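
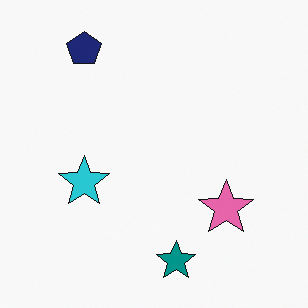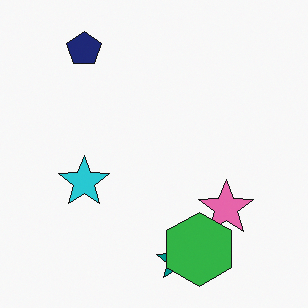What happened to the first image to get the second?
The transformation is: overlaid with an additional green hexagon.

A green hexagon appears in the second image that is absent from the first.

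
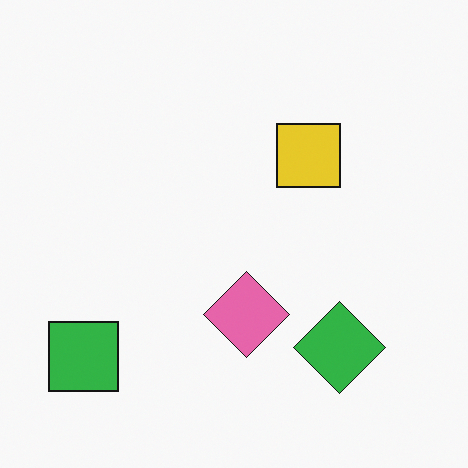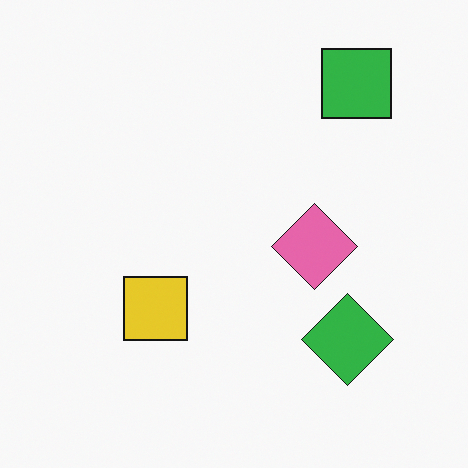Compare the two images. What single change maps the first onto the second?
It was transposed (reflected across the top-left ↔ bottom-right diagonal).

Shapes have swapped their row and column positions — what was in the top-right is now in the bottom-left — a diagonal reflection.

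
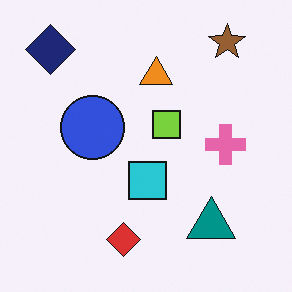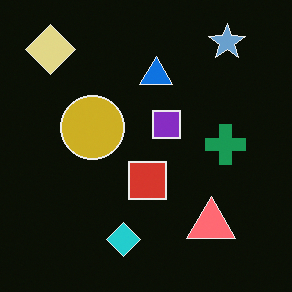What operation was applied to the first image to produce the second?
It was color-inverted (negative).

The light background has become dark and every shape's color is its complement — a photographic negative.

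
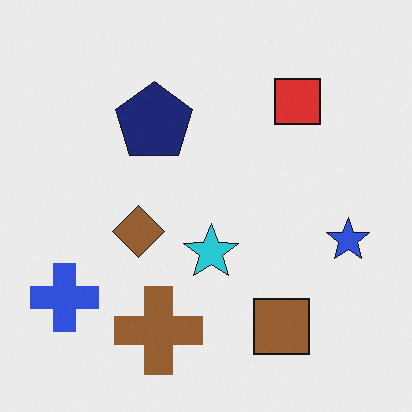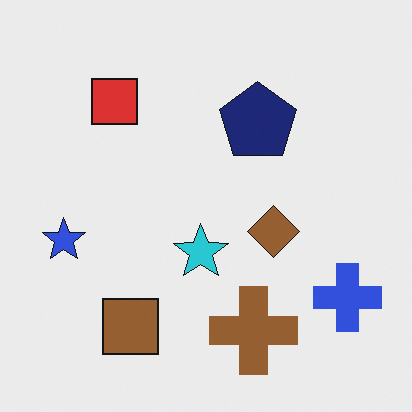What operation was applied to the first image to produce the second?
It was flipped horizontally (left ↔ right).

The blue star is in the right of the first image and the left of the second — shapes on opposite sides of the vertical midline have swapped in a mirror flip.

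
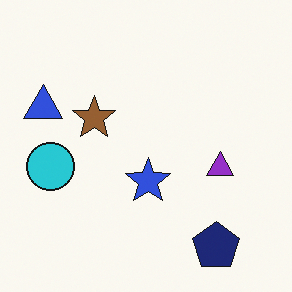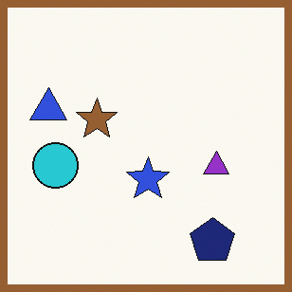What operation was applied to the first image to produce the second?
Framed with a brown border.

A solid brown frame runs around the edge of the second image, with the content slightly shrunk inside it.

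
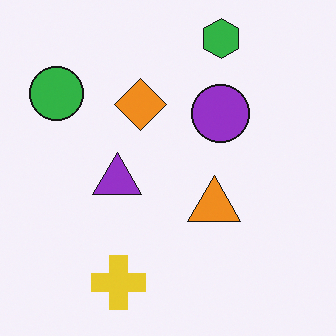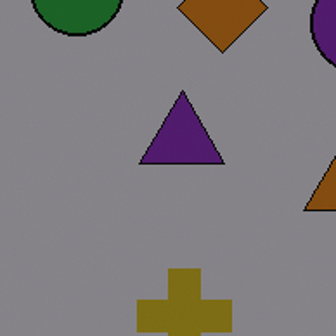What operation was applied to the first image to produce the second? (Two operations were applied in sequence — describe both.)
The second image is the first darkened a lot, then cropped to a noticeably smaller region and rescaled.

Every pixel — background and shapes alike — is uniformly darkened. The visible shapes are larger and the field of view is narrower; shapes near the original edges may be partly or wholly outside the frame — a crop-and-rescale.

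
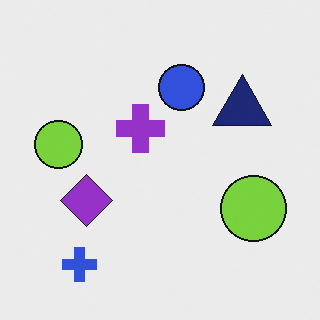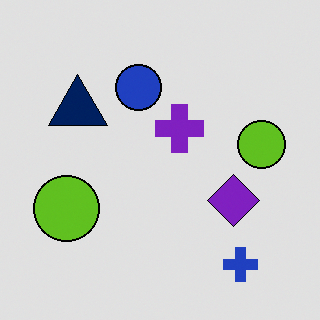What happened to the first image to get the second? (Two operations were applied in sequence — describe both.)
The image was flipped horizontally (left ↔ right), then moderately posterized.

The navy triangle is in the right of the first image and the left of the second — shapes on opposite sides of the vertical midline have swapped in a mirror flip. Each flat color has snapped to a coarser quantized level — most visibly, the near-white background has dropped to a flat grey.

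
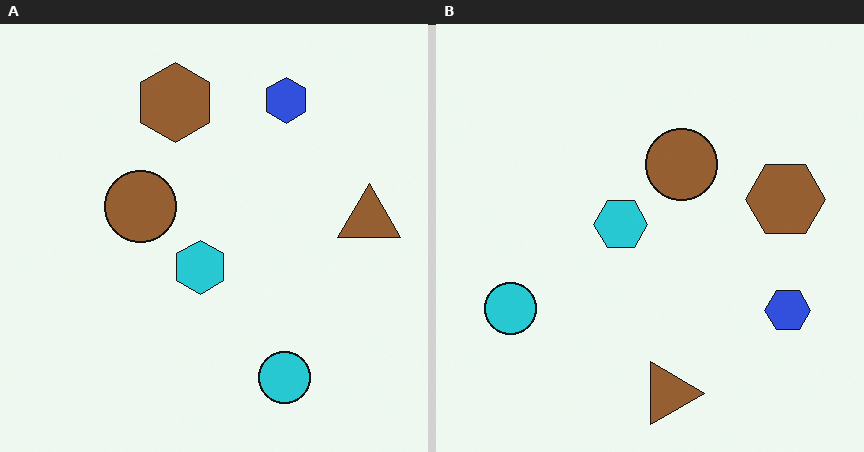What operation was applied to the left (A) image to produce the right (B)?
It was rotated 90° clockwise.

The brown triangle sits in the right of the left (A) image and the bottom of the right (B) — consistent with a whole-image 90° clockwise rotation.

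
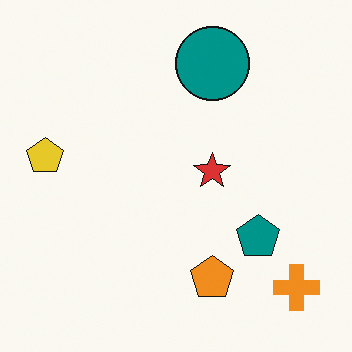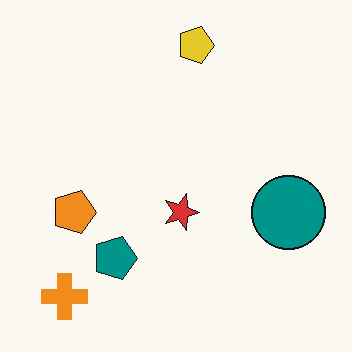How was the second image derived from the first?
It was rotated 90° clockwise.

The orange cross sits in the bottom-right of the first image and the bottom-left of the second — consistent with a whole-image 90° clockwise rotation.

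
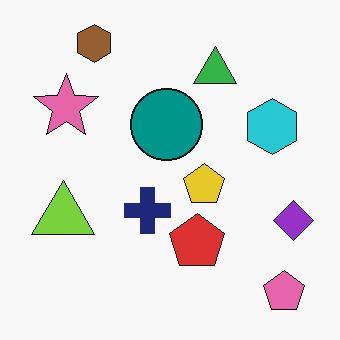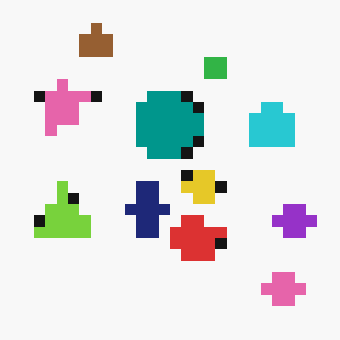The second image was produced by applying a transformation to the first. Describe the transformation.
It was heavily pixelated into large blocks.

Shapes are reduced to large square blocks; fine edges and outlines are lost — a downscale-then-upscale (mosaic) effect.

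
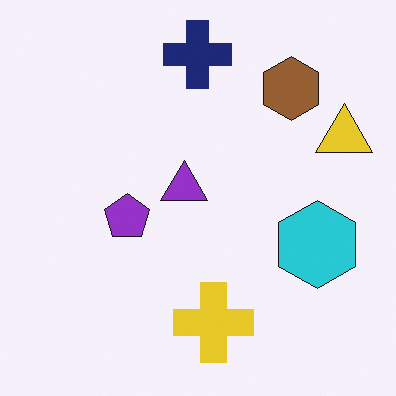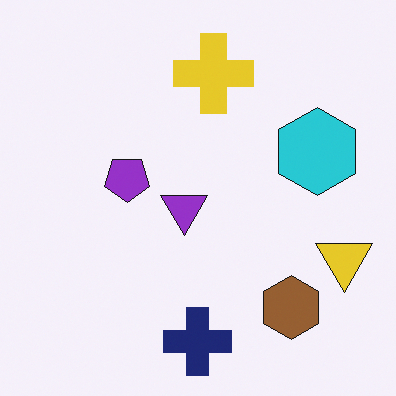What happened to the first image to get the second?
The second image is the first flipped vertically (top ↔ bottom).

The navy cross is in the top of the first image and the bottom of the second — shapes on opposite sides of the horizontal midline have swapped in a mirror flip.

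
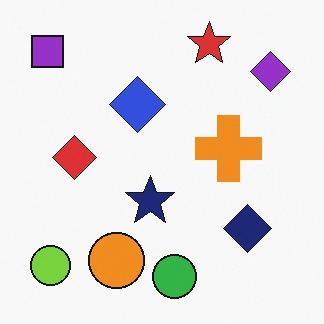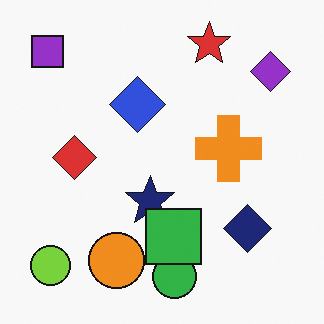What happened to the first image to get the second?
The transformation is: overlaid with an additional green square.

A green square appears in the second image that is absent from the first.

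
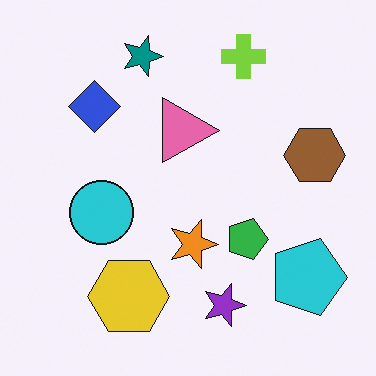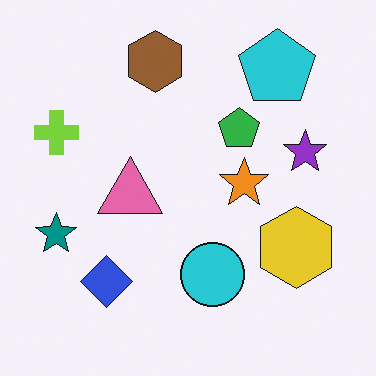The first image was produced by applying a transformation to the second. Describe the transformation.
The transformation is: rotated 90° clockwise.

The cyan pentagon sits in the top-right of the second image and the bottom-right of the first — consistent with a whole-image 90° clockwise rotation.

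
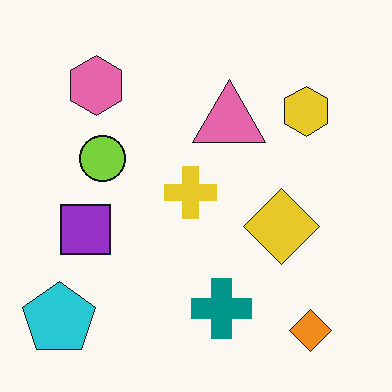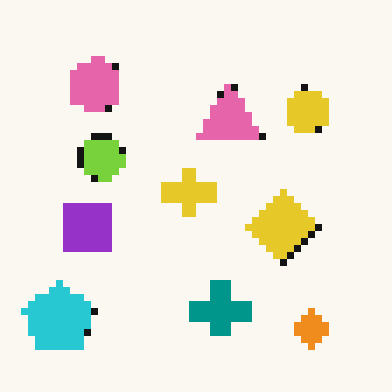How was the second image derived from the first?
Moderately pixelated.

Shapes are reduced to large square blocks; fine edges and outlines are lost — a downscale-then-upscale (mosaic) effect.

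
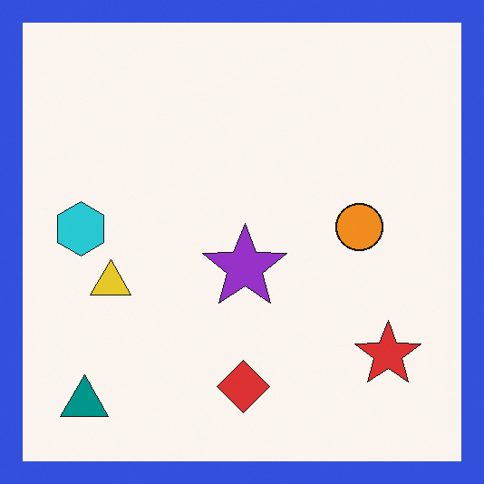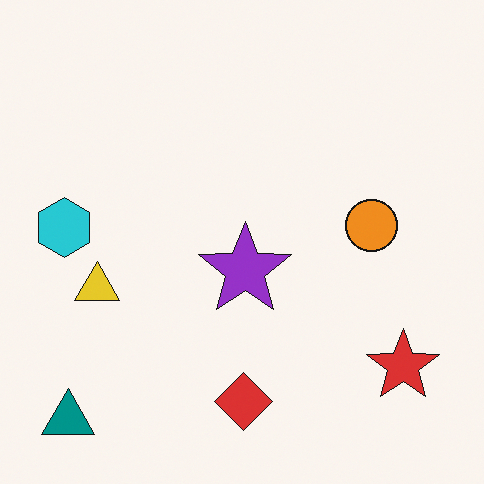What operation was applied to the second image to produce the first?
Framed with a blue border.

A solid blue frame runs around the edge of the first image, with the content slightly shrunk inside it.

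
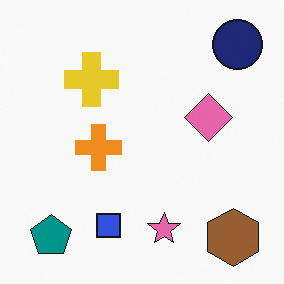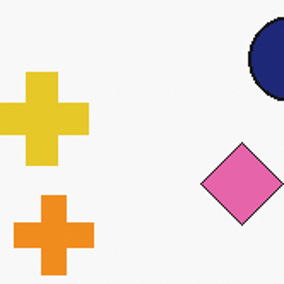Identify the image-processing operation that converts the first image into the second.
The image was cropped tightly and scaled back up.

The visible shapes are larger and the field of view is narrower; shapes near the original edges may be partly or wholly outside the frame — a crop-and-rescale.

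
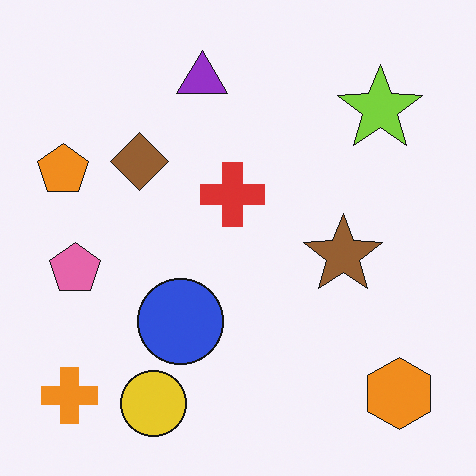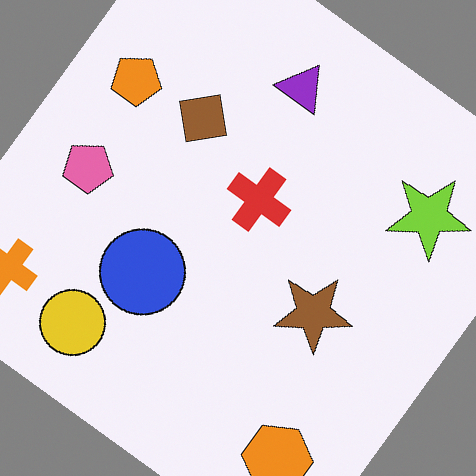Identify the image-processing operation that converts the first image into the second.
The image was rotated clockwise by a large amount — several tens of degrees.

Every shape is tilted by the same angle and the image corners show triangular fill wedges — a whole-image rotation by a non-right angle.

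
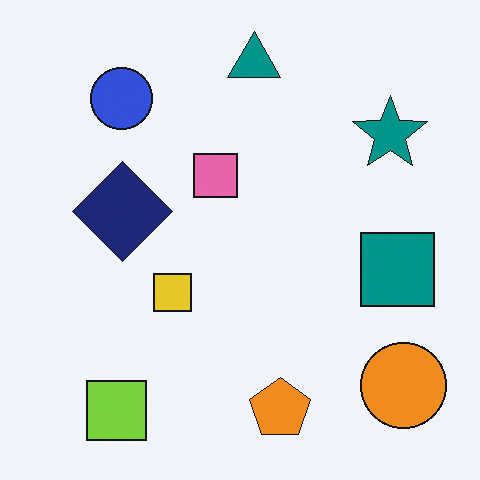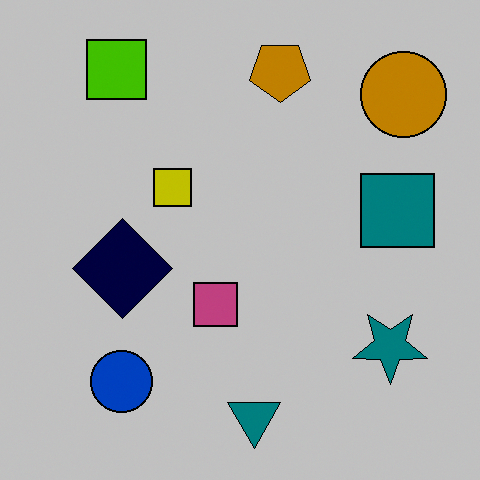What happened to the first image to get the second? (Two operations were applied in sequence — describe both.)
This is the original image flipped vertically (top ↔ bottom), then aggressively posterized.

The teal triangle is in the top of the first image and the bottom of the second — shapes on opposite sides of the horizontal midline have swapped in a mirror flip. Each flat color has snapped to a coarser quantized level — most visibly, the near-white background has dropped to a flat grey.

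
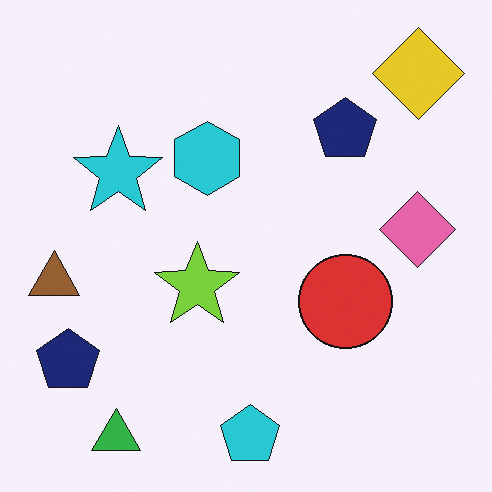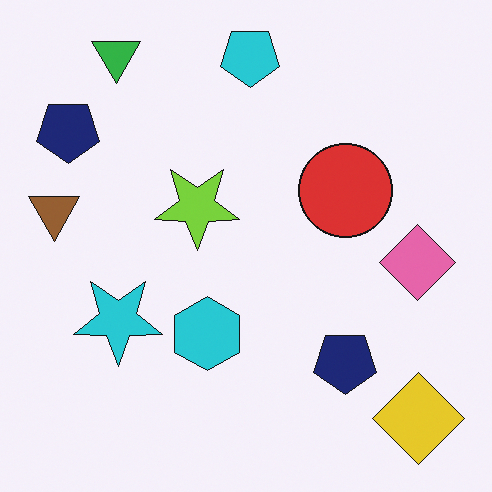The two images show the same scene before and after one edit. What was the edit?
Flipped vertically (top ↔ bottom).

The green triangle is in the bottom-left of the first image and the top-left of the second — shapes on opposite sides of the horizontal midline have swapped in a mirror flip.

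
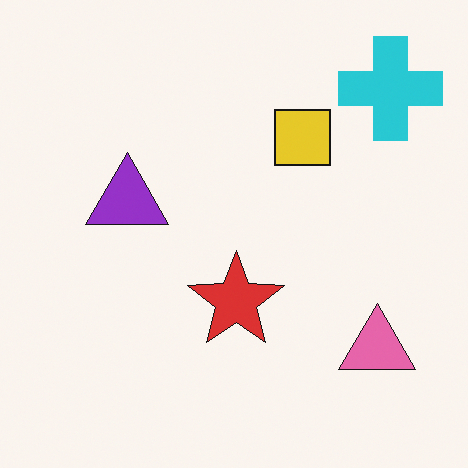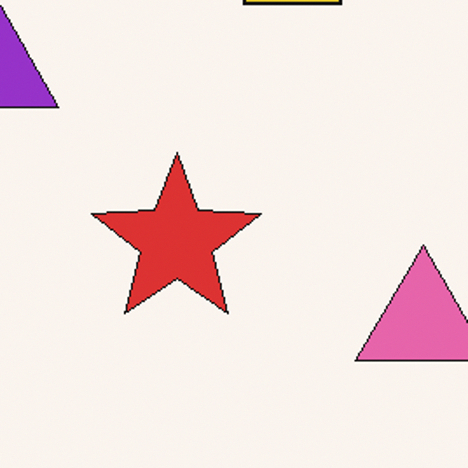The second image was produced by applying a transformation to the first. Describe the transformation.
This is the original image cropped tightly and scaled back up.

The visible shapes are larger and the field of view is narrower; shapes near the original edges may be partly or wholly outside the frame — a crop-and-rescale.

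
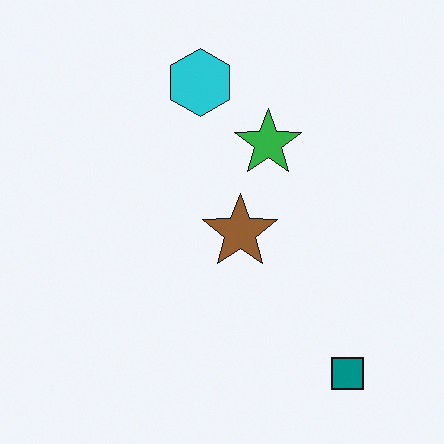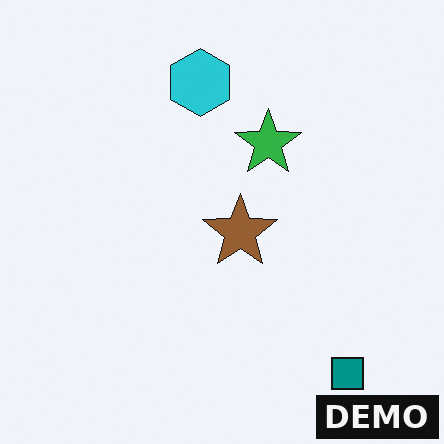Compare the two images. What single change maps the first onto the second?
The second image is the first watermarked with the text "DEMO" in the lower-right corner.

A dark label reading "DEMO" appears in the lower-right corner.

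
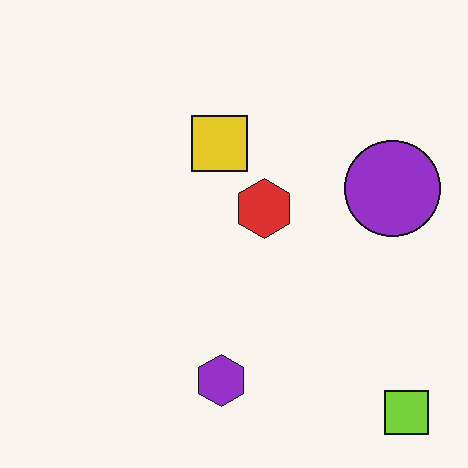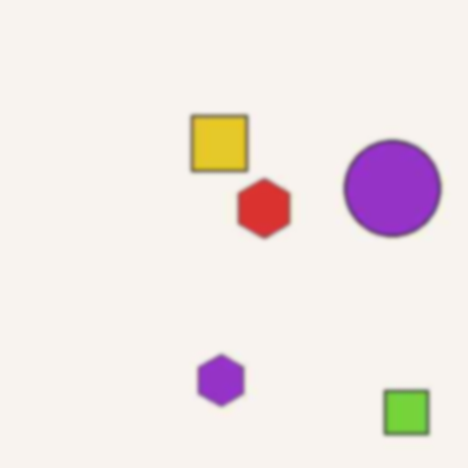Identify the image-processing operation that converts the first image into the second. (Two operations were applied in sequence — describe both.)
The second image is the first JPEG-compressed with visible artifacts, then lightly blurred.

Blocky 8×8 compression artifacts appear around shape edges and the flat background shows ringing — characteristic JPEG degradation. Shape edges and outlines are uniformly softened across the whole image.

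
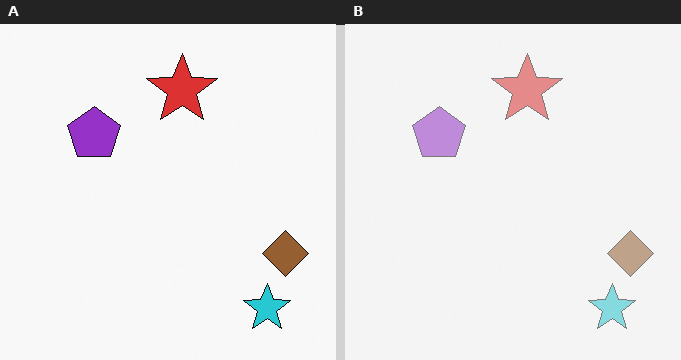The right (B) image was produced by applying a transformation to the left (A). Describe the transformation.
The image was given much lower contrast.

Tones are pushed toward mid-grey across the whole image — a global contrast change.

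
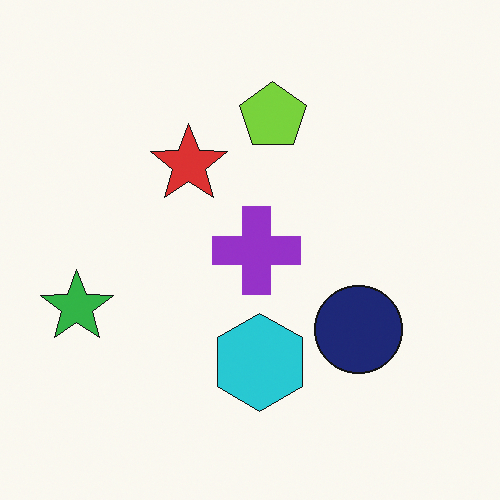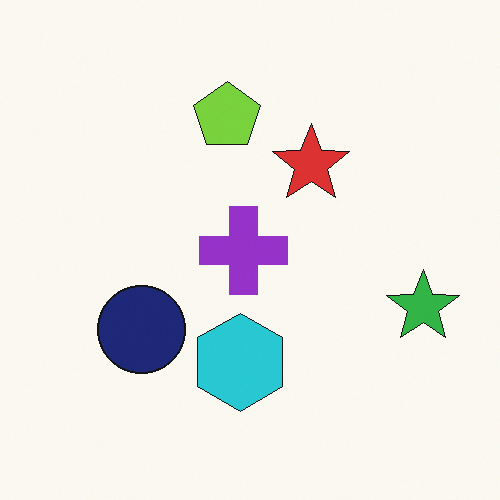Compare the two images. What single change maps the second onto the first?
Flipped horizontally (left ↔ right).

The green star is in the right of the second image and the left of the first — shapes on opposite sides of the vertical midline have swapped in a mirror flip.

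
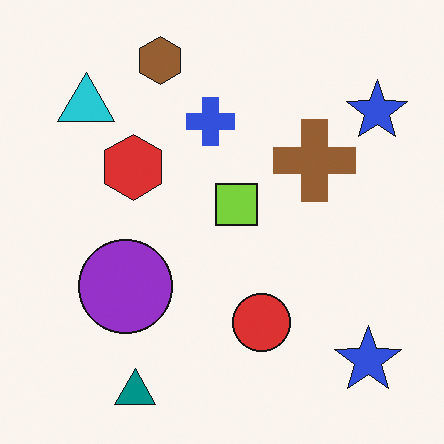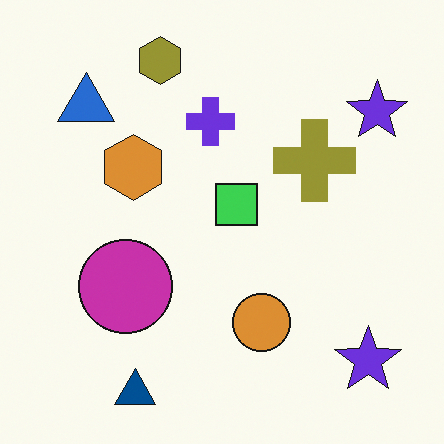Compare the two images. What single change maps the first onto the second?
It was hue-shifted slightly.

Every shape's color has rotated by the same amount around the hue wheel — a uniform hue shift.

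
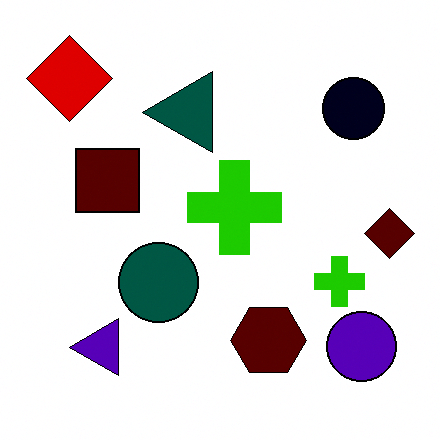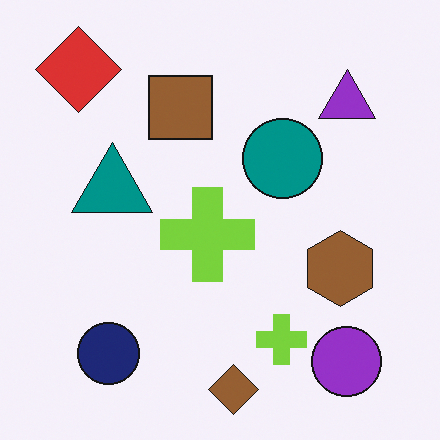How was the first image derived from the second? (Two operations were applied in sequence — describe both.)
The transformation is: transposed (reflected across the top-left ↔ bottom-right diagonal), then boosted in contrast.

Shapes have swapped their row and column positions — what was in the top-right is now in the bottom-left — a diagonal reflection. Tones are pushed away from mid-grey across the whole image — a global contrast change.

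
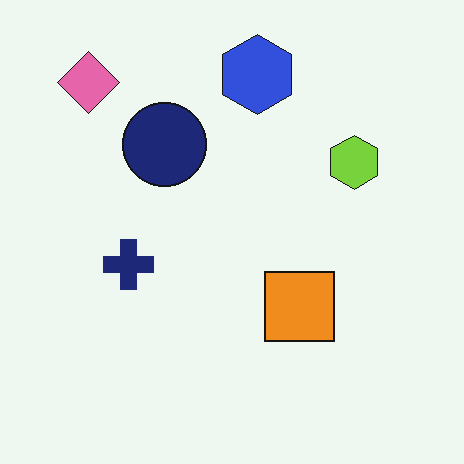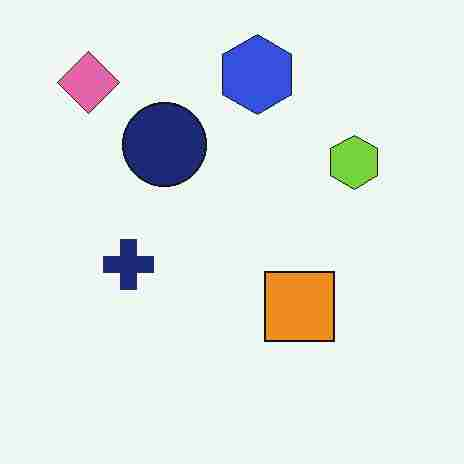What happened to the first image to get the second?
This is the original image heavily JPEG-compressed with obvious blocking artifacts.

Blocky 8×8 compression artifacts appear around shape edges and the flat background shows ringing — characteristic JPEG degradation.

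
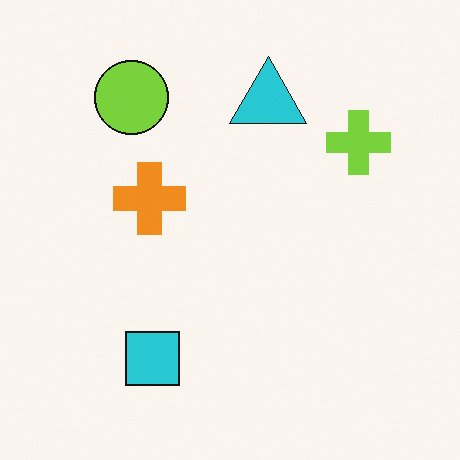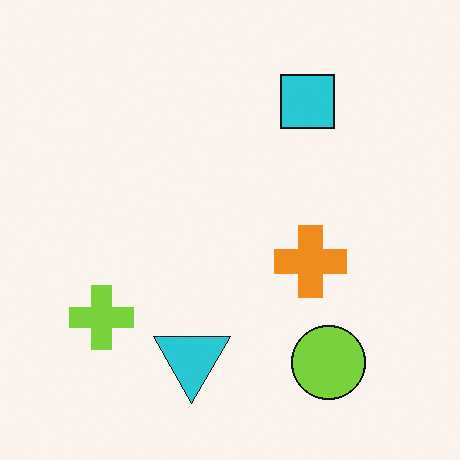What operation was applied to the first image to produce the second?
This is the original image rotated 180°.

The lime circle sits in the top-left of the first image and the bottom-right of the second — consistent with a whole-image 180° rotation.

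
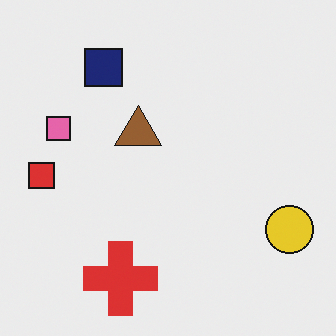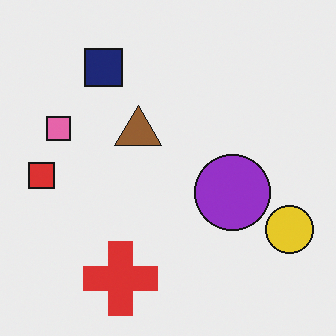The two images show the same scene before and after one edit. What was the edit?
Overlaid with an additional purple circle.

A purple circle appears in the second image that is absent from the first.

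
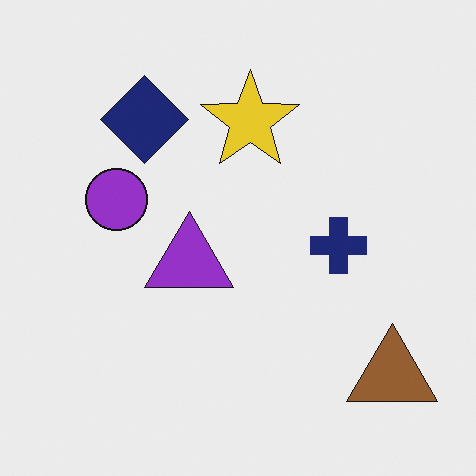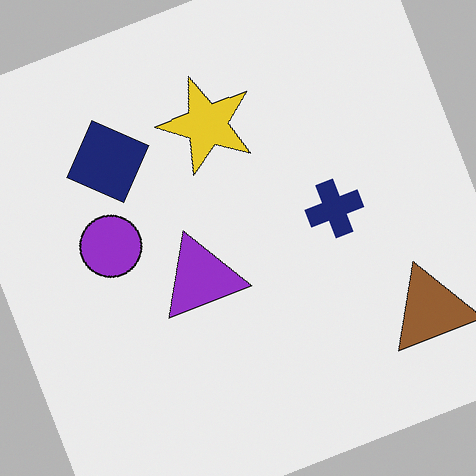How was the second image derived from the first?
This is the original image rotated counter-clockwise by a moderate amount.

Every shape is tilted by the same angle and the image corners show triangular fill wedges — a whole-image rotation by a non-right angle.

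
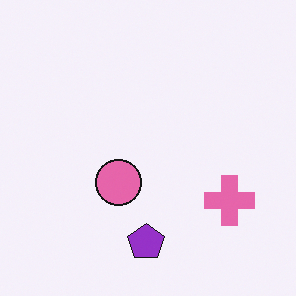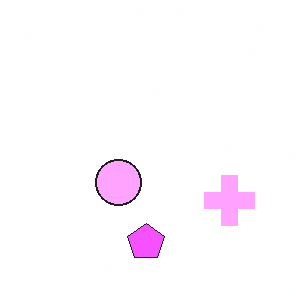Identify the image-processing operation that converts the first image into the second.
It was substantially brightened.

Every pixel — background and shapes alike — is uniformly brightened.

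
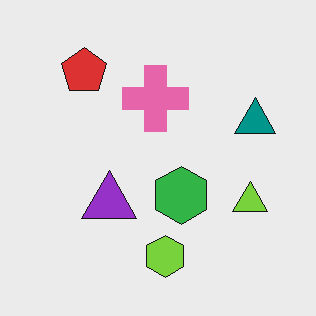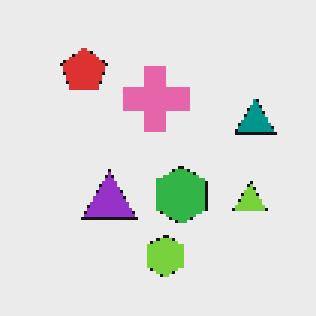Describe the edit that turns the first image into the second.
The image was mildly pixelated.

Shapes are reduced to large square blocks; fine edges and outlines are lost — a downscale-then-upscale (mosaic) effect.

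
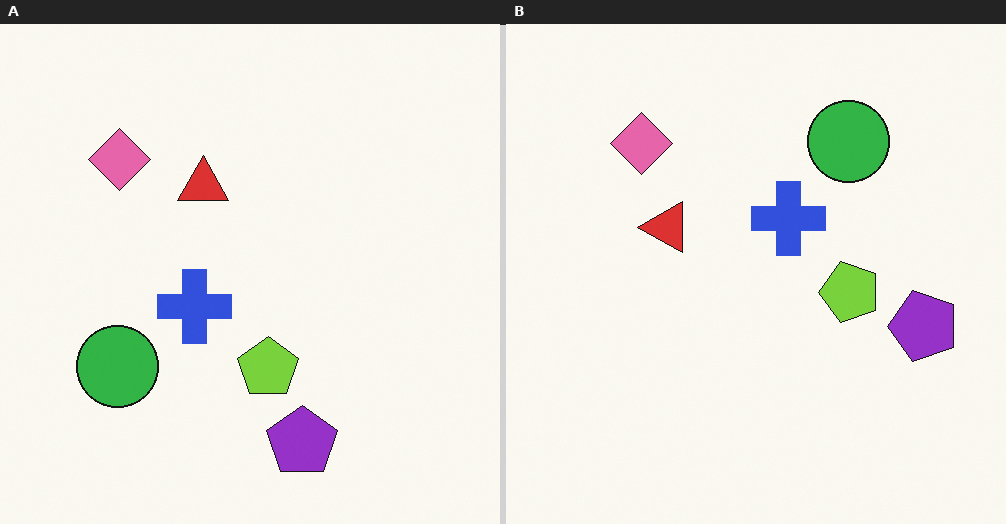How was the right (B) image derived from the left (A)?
It was transposed (reflected across the top-left ↔ bottom-right diagonal).

Shapes have swapped their row and column positions — what was in the top-right is now in the bottom-left — a diagonal reflection.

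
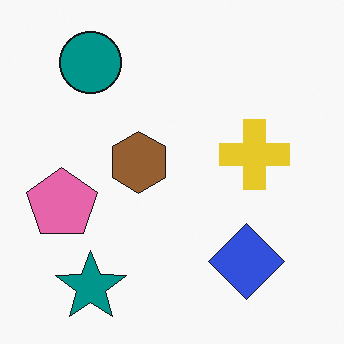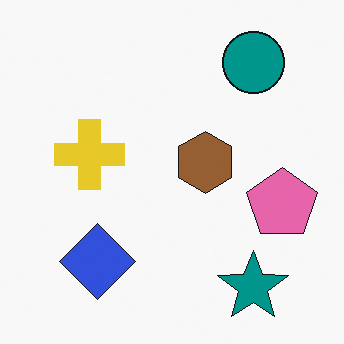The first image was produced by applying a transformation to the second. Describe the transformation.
The first image is the second flipped horizontally (left ↔ right).

The pink pentagon is in the right of the second image and the left of the first — shapes on opposite sides of the vertical midline have swapped in a mirror flip.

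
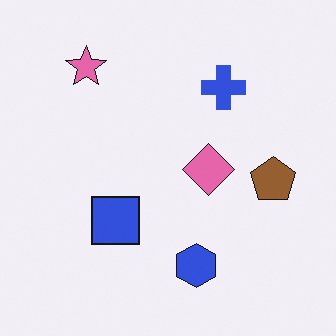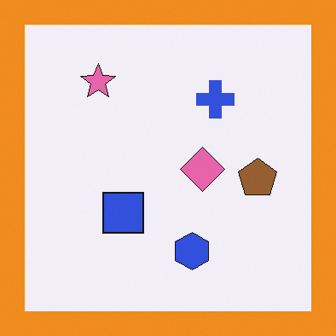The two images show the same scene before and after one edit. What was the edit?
Framed with a orange border.

A solid orange frame runs around the edge of the second image, with the content slightly shrunk inside it.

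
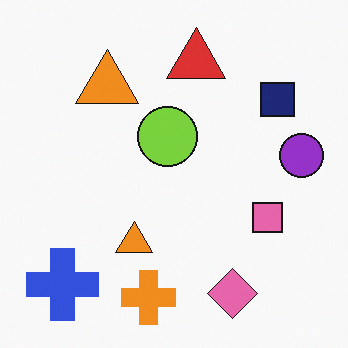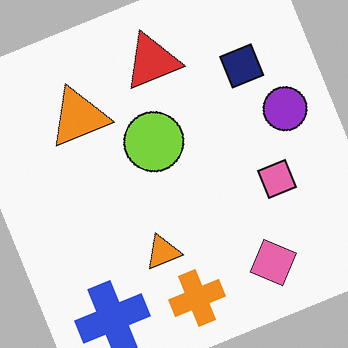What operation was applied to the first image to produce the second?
This is the original image rotated counter-clockwise by a moderate amount.

Every shape is tilted by the same angle and the image corners show triangular fill wedges — a whole-image rotation by a non-right angle.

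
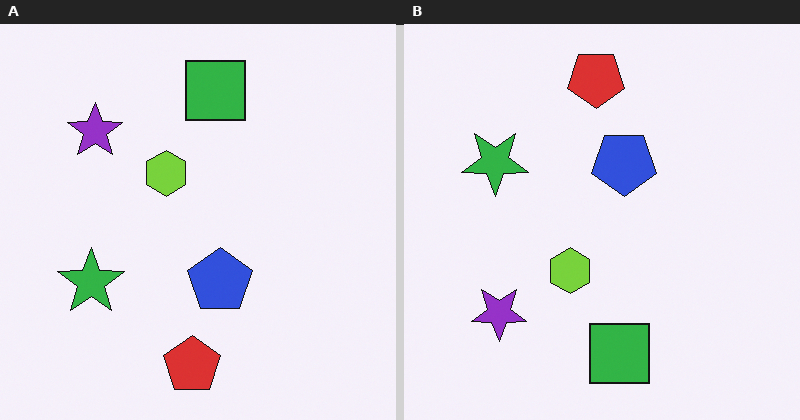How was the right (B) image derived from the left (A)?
This is the original image flipped vertically (top ↔ bottom).

The red pentagon is in the bottom of the left (A) image and the top of the right (B) — shapes on opposite sides of the horizontal midline have swapped in a mirror flip.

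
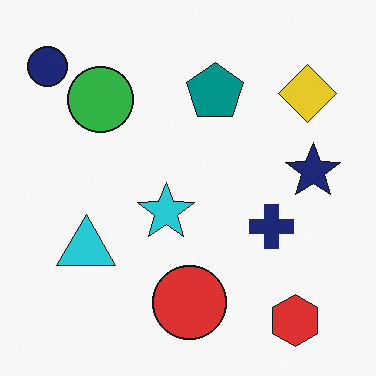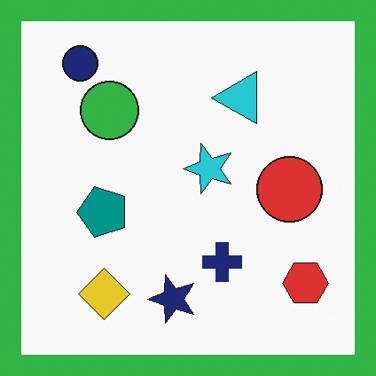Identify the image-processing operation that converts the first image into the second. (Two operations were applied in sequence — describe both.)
The image was transposed (reflected across the top-left ↔ bottom-right diagonal), then framed with a green border.

Shapes have swapped their row and column positions — what was in the top-right is now in the bottom-left — a diagonal reflection. A solid green frame runs around the edge of the second image, with the content slightly shrunk inside it.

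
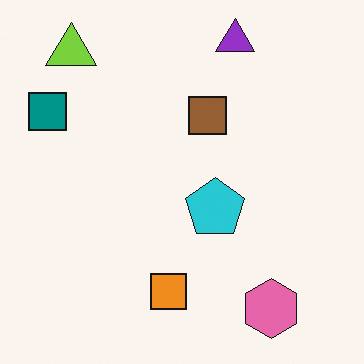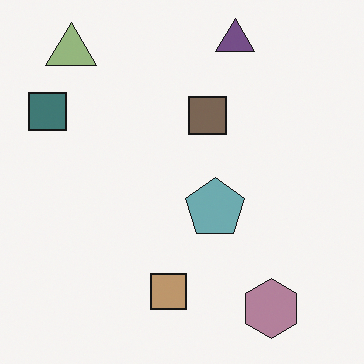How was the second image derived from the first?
The transformation is: heavily desaturated.

All colors are more muted and greyish — a global saturation change.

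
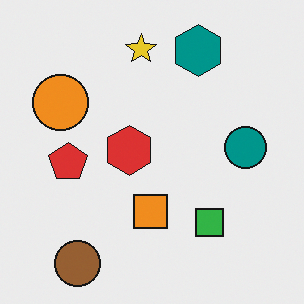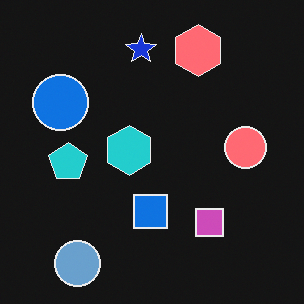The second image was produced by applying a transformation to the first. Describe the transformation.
Color-inverted (negative).

The light background has become dark and every shape's color is its complement — a photographic negative.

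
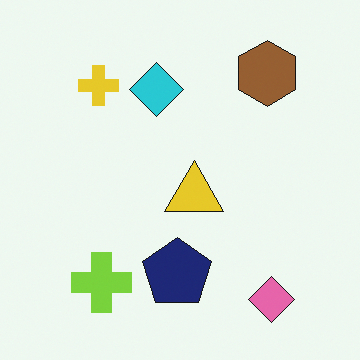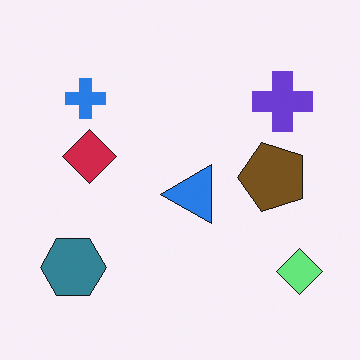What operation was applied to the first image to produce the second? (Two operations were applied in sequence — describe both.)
Hue-shifted by a large amount, then transposed (reflected across the top-left ↔ bottom-right diagonal).

Every shape's color has rotated by the same amount around the hue wheel — a uniform hue shift. Shapes have swapped their row and column positions — what was in the top-right is now in the bottom-left — a diagonal reflection.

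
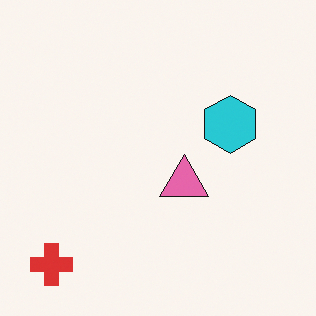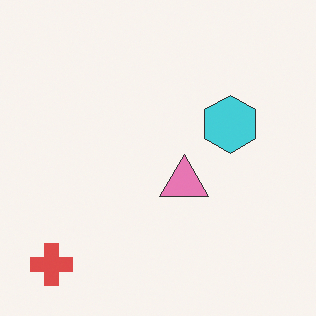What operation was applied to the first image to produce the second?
This is the original image given slightly reduced contrast.

Tones are pushed toward mid-grey across the whole image — a global contrast change.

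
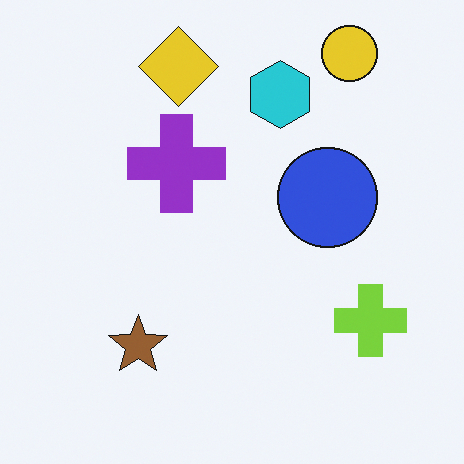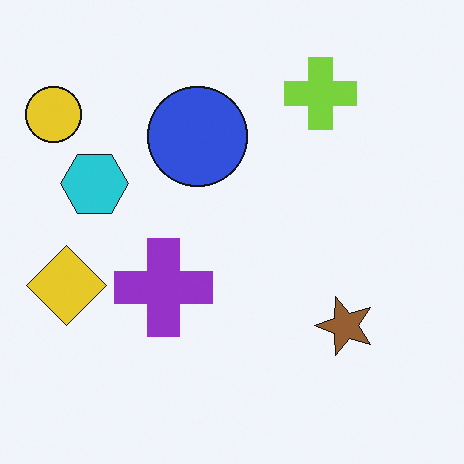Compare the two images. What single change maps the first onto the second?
This is the original image rotated 90° counter-clockwise.

The yellow circle sits in the top-right of the first image and the top-left of the second — consistent with a whole-image 90° counter-clockwise rotation.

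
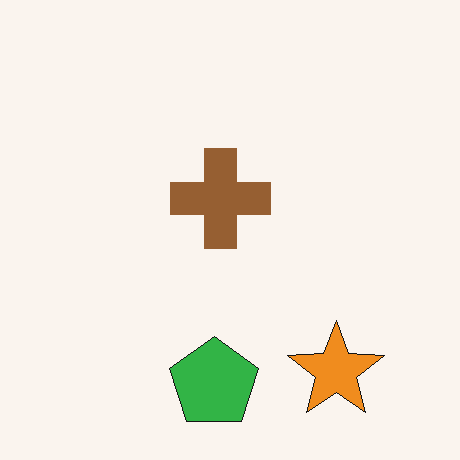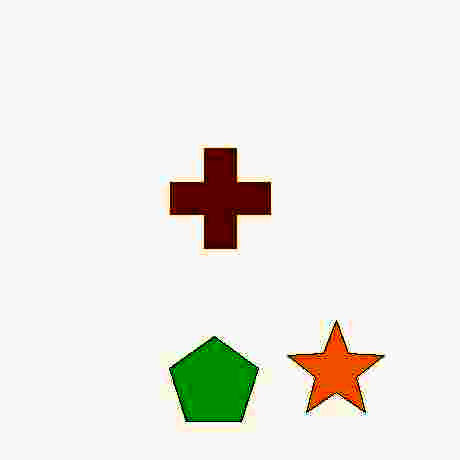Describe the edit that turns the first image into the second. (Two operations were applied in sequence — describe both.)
Heavily JPEG-compressed with obvious blocking artifacts, then boosted in contrast.

Blocky 8×8 compression artifacts appear around shape edges and the flat background shows ringing — characteristic JPEG degradation. Tones are pushed away from mid-grey across the whole image — a global contrast change.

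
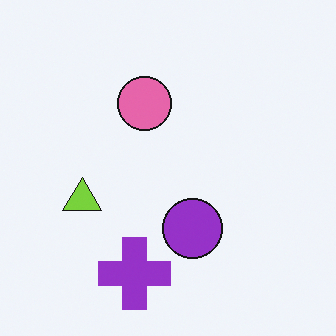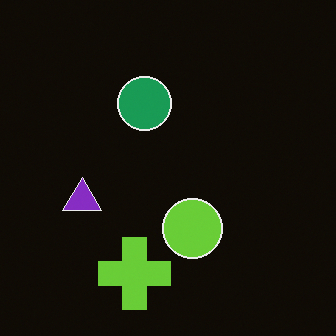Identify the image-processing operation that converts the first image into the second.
The second image is the first color-inverted (negative).

The light background has become dark and every shape's color is its complement — a photographic negative.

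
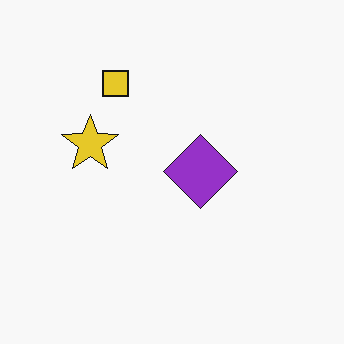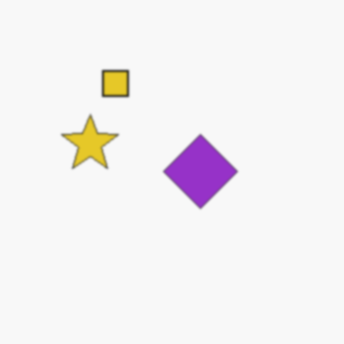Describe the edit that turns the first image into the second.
It was slightly softened.

Shape edges and outlines are uniformly softened across the whole image.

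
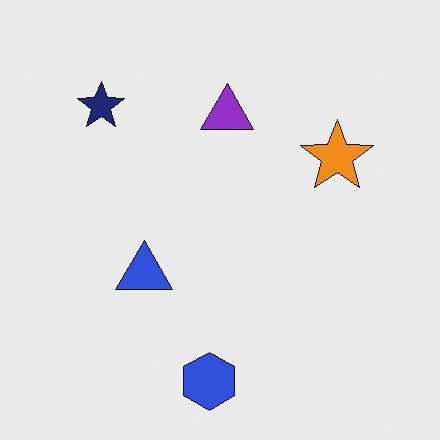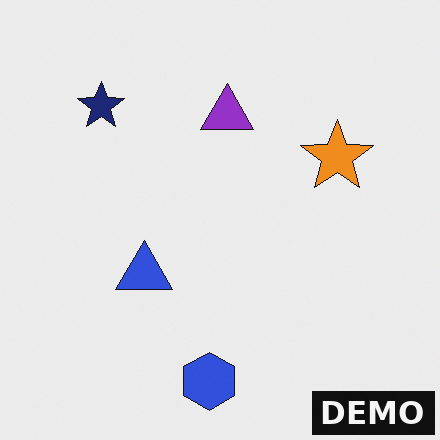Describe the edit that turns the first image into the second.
Watermarked with the text "DEMO" in the lower-right corner.

A dark label reading "DEMO" appears in the lower-right corner.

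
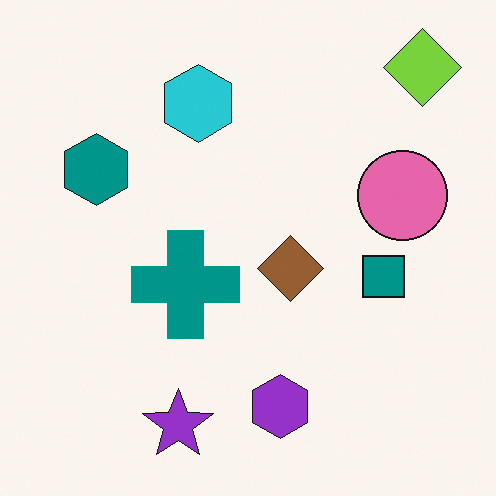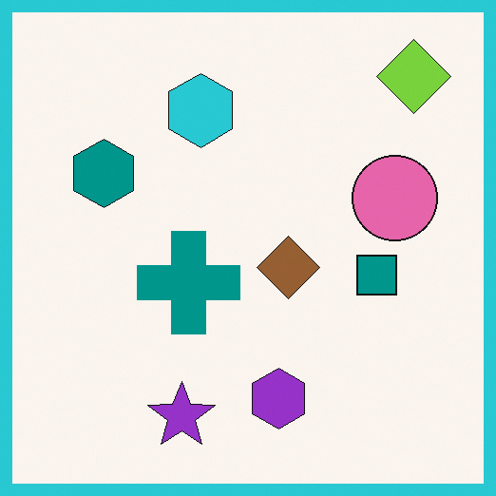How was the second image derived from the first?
It was framed with a cyan border.

A solid cyan frame runs around the edge of the second image, with the content slightly shrunk inside it.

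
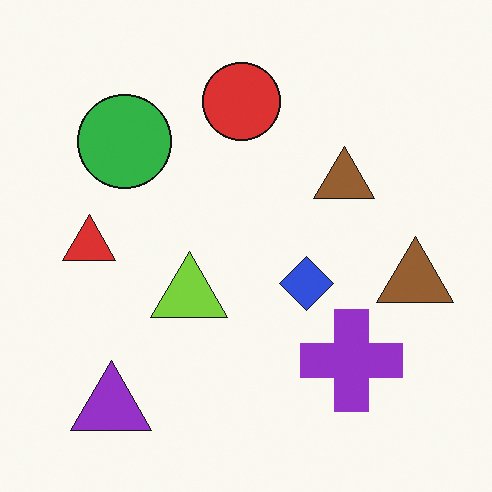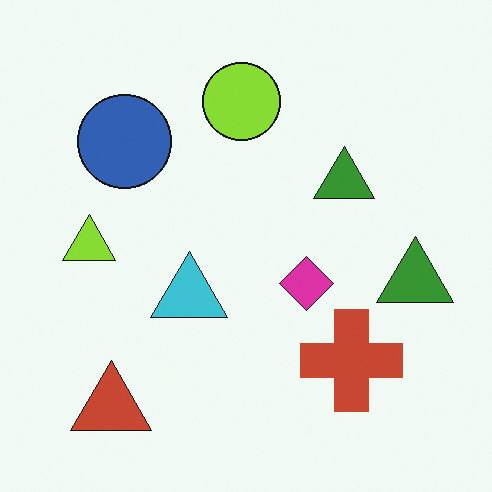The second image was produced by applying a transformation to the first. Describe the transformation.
The second image is the first hue-shifted through roughly a third of the color wheel.

Every shape's color has rotated by the same amount around the hue wheel — a uniform hue shift.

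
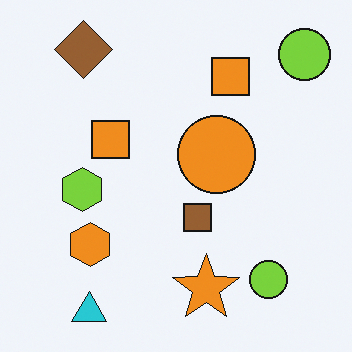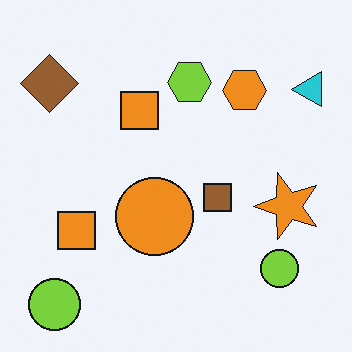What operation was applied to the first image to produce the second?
The second image is the first transposed (reflected across the top-left ↔ bottom-right diagonal).

Shapes have swapped their row and column positions — what was in the top-right is now in the bottom-left — a diagonal reflection.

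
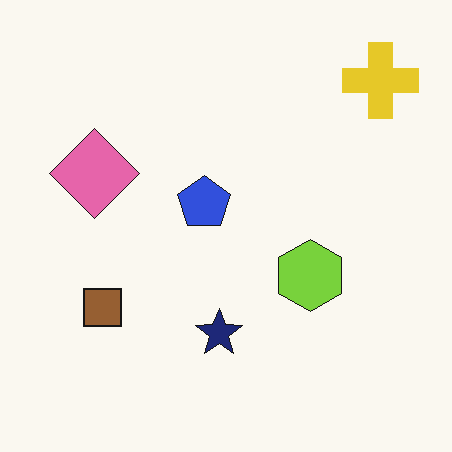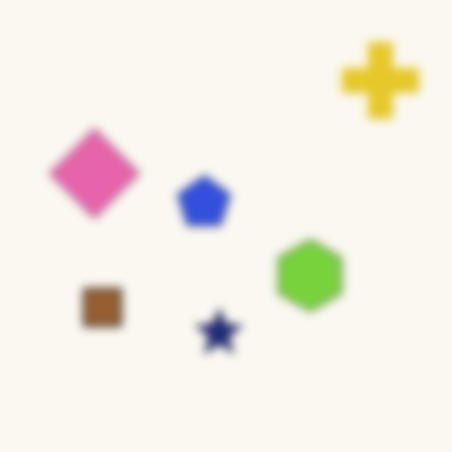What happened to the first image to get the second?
The second image is the first noticeably gaussian-blurred.

Shape edges and outlines are uniformly softened across the whole image.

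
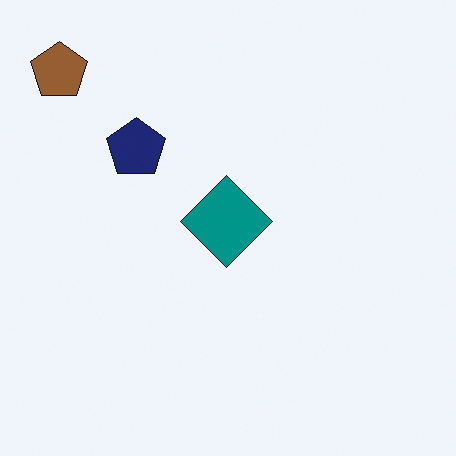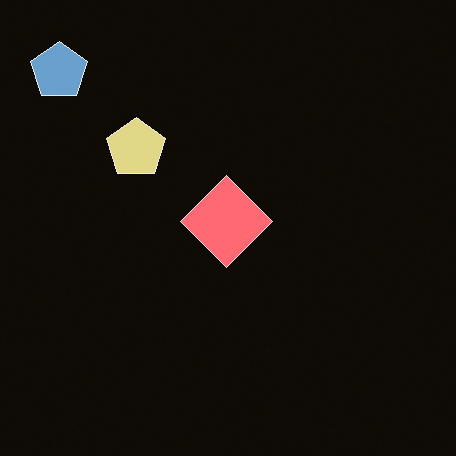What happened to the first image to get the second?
It was color-inverted (negative).

The light background has become dark and every shape's color is its complement — a photographic negative.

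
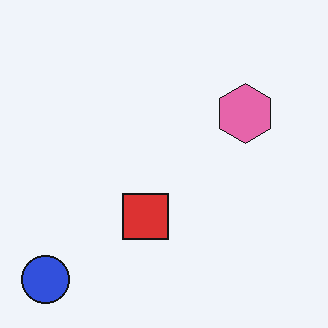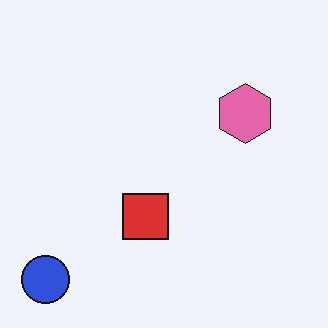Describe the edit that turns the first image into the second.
Given moderate JPEG compression.

Blocky 8×8 compression artifacts appear around shape edges and the flat background shows ringing — characteristic JPEG degradation.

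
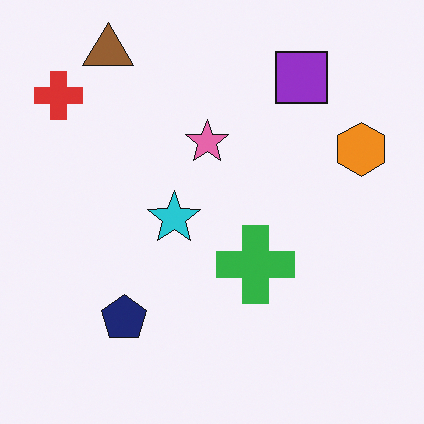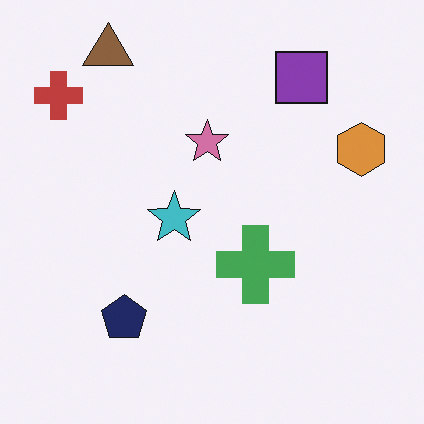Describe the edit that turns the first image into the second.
It was slightly desaturated.

All colors are more muted and greyish — a global saturation change.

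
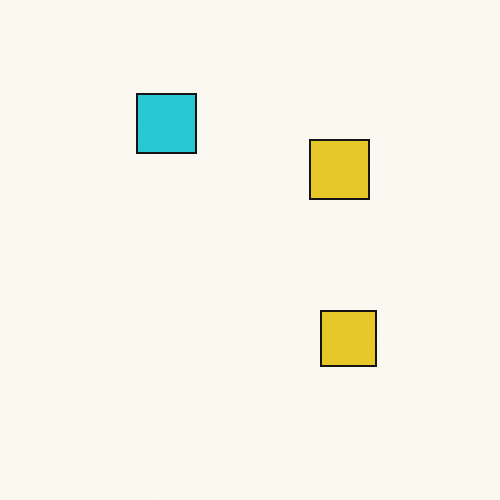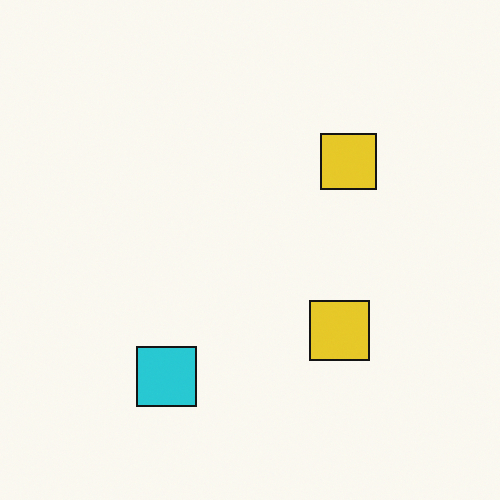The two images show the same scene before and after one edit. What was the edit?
It was flipped vertically (top ↔ bottom).

The cyan square is in the top-left of the first image and the bottom-left of the second — shapes on opposite sides of the horizontal midline have swapped in a mirror flip.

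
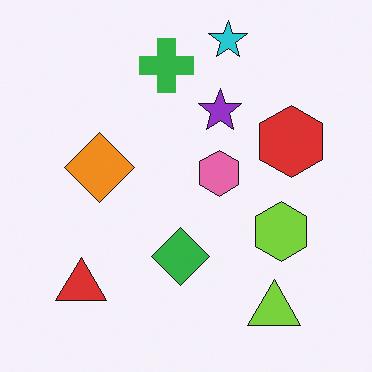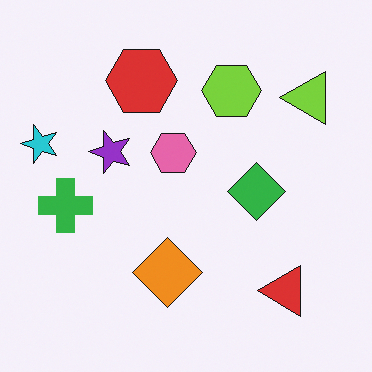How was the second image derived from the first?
The transformation is: rotated 90° counter-clockwise.

The lime triangle sits in the bottom-right of the first image and the top-right of the second — consistent with a whole-image 90° counter-clockwise rotation.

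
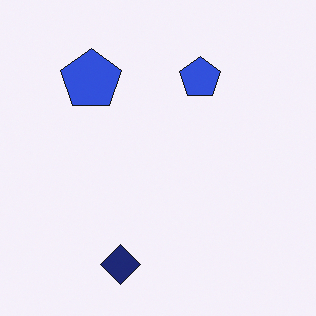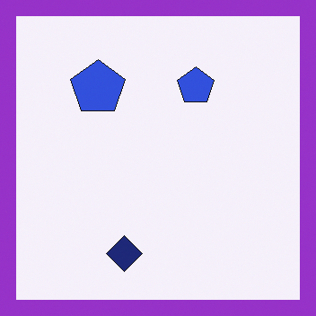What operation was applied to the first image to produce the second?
This is the original image framed with a purple border.

A solid purple frame runs around the edge of the second image, with the content slightly shrunk inside it.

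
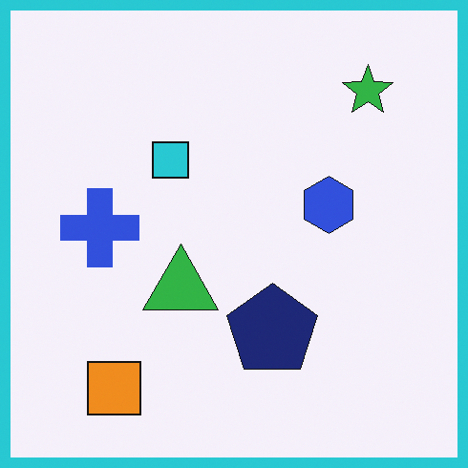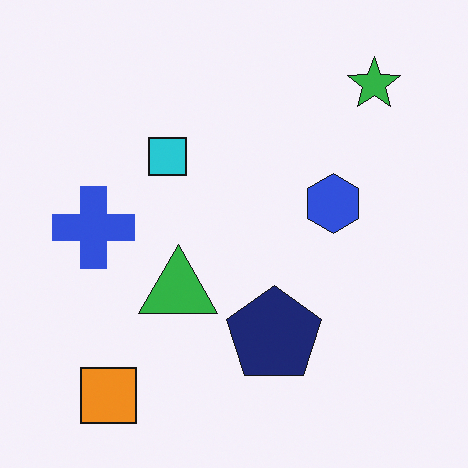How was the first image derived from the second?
The transformation is: framed with a cyan border.

A solid cyan frame runs around the edge of the first image, with the content slightly shrunk inside it.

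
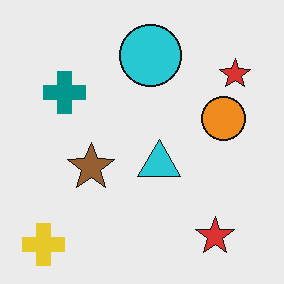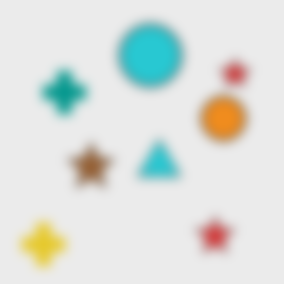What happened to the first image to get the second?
The image was strongly gaussian-blurred.

Shape edges and outlines are uniformly softened across the whole image.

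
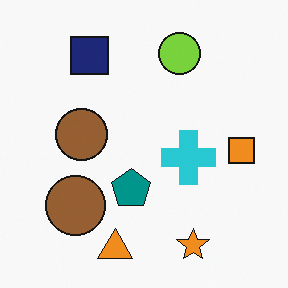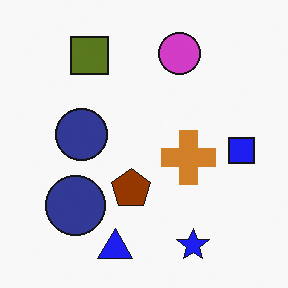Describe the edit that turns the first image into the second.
The image was hue-shifted by a large amount.

Every shape's color has rotated by the same amount around the hue wheel — a uniform hue shift.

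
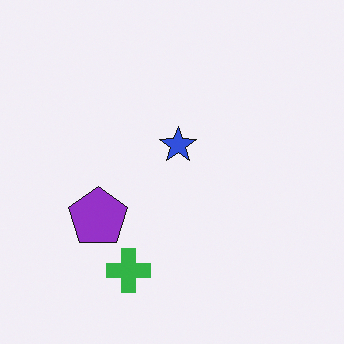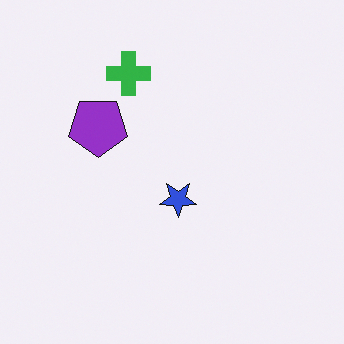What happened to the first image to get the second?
The transformation is: flipped vertically (top ↔ bottom).

The green cross is in the bottom of the first image and the top of the second — shapes on opposite sides of the horizontal midline have swapped in a mirror flip.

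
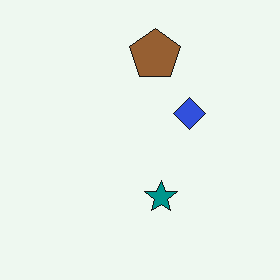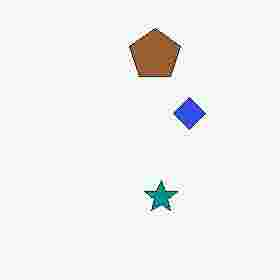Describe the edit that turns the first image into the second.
The image was degraded with heavy JPEG compression.

Blocky 8×8 compression artifacts appear around shape edges and the flat background shows ringing — characteristic JPEG degradation.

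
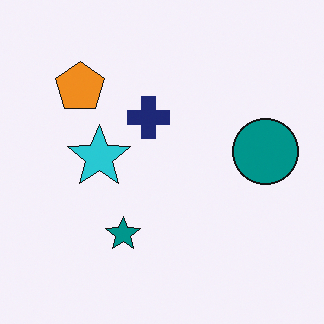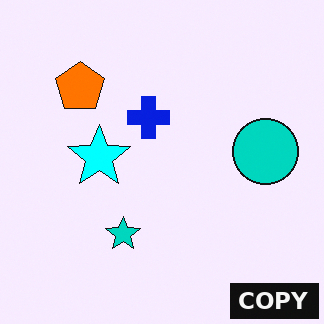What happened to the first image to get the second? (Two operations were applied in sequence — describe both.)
Heavily oversaturated, then watermarked with the text "COPY" in the lower-right corner.

All colors are more vivid — a global saturation change. A dark label reading "COPY" appears in the lower-right corner.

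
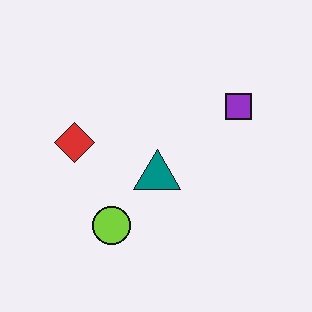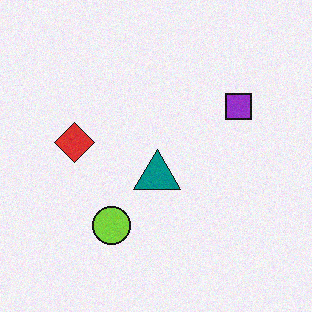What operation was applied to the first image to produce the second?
The transformation is: degraded with subtle gaussian noise.

Random speckle covers the whole image, including the flat background.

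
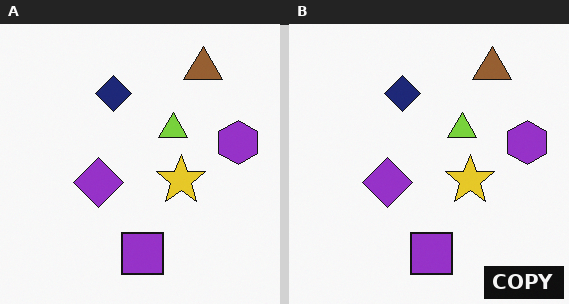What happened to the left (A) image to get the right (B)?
It was watermarked with the text "COPY" in the lower-right corner.

A dark label reading "COPY" appears in the lower-right corner.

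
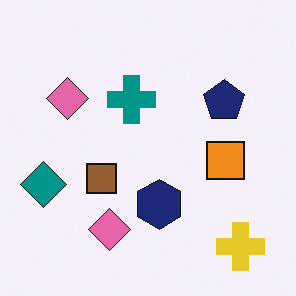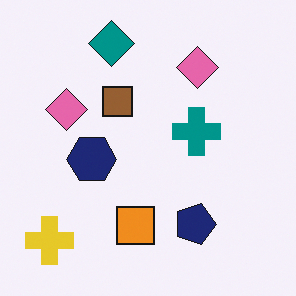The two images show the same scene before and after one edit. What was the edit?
It was rotated 90° clockwise.

The yellow cross sits in the bottom-right of the first image and the bottom-left of the second — consistent with a whole-image 90° clockwise rotation.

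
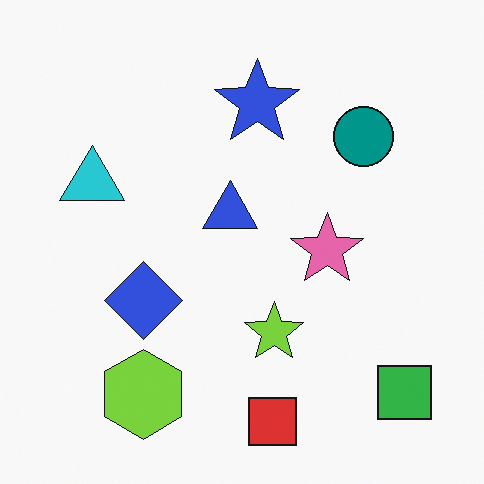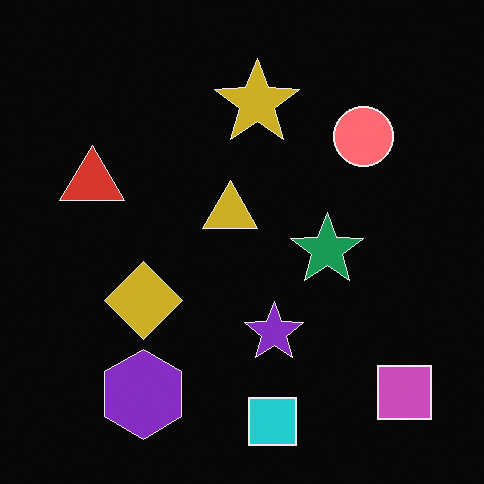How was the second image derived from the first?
The image was color-inverted (negative).

The light background has become dark and every shape's color is its complement — a photographic negative.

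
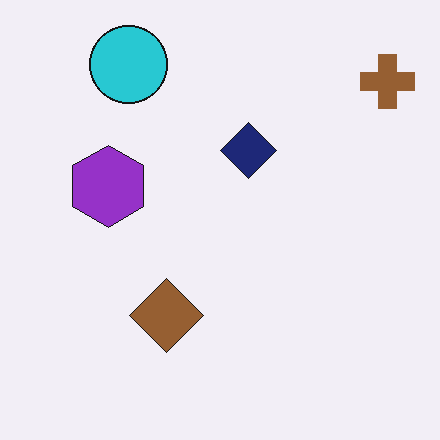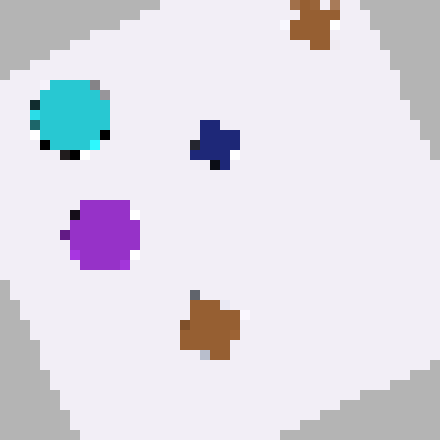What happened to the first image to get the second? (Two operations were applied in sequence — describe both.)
The image was rotated counter-clockwise by a moderate amount, then coarsely pixelated.

Every shape is tilted by the same angle and the image corners show triangular fill wedges — a whole-image rotation by a non-right angle. Shapes are reduced to large square blocks; fine edges and outlines are lost — a downscale-then-upscale (mosaic) effect.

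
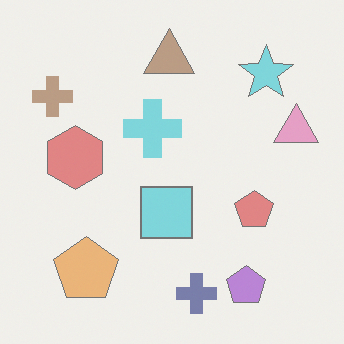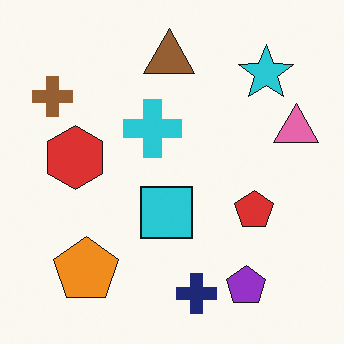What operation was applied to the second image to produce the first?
This is the original image given much lower contrast.

Tones are pushed toward mid-grey across the whole image — a global contrast change.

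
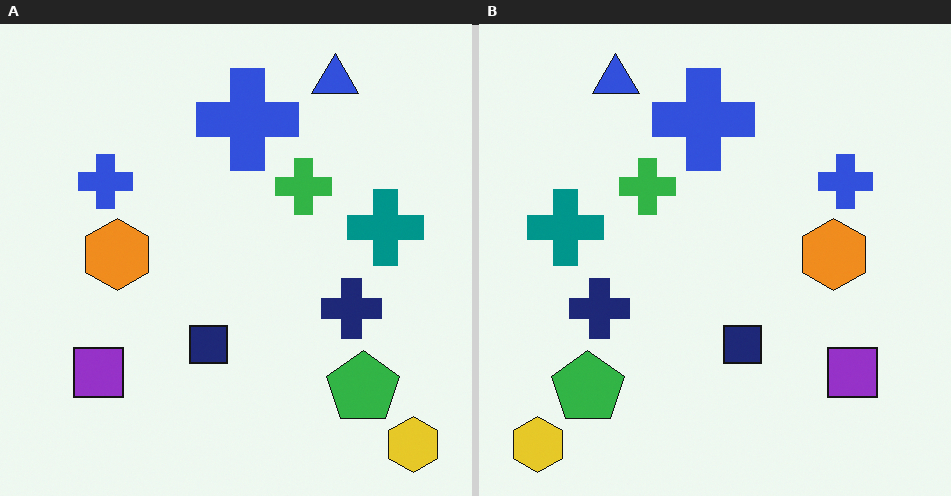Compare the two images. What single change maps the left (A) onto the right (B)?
Flipped horizontally (left ↔ right).

The yellow hexagon is in the bottom-right of the left (A) image and the bottom-left of the right (B) — shapes on opposite sides of the vertical midline have swapped in a mirror flip.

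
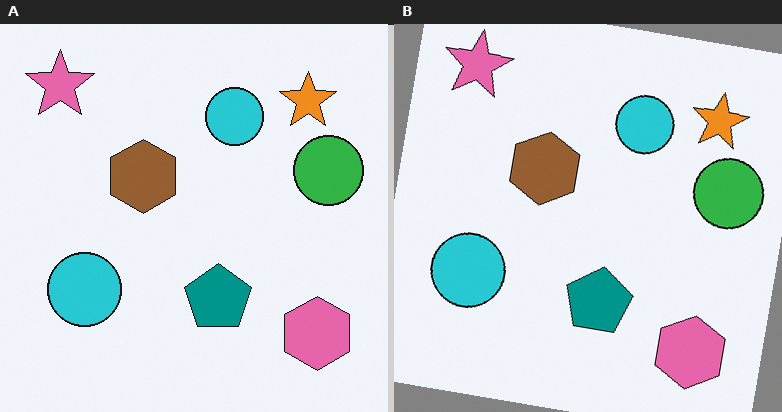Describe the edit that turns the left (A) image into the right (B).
Rotated clockwise by a slight angle.

Every shape is tilted by the same angle and the image corners show triangular fill wedges — a whole-image rotation by a non-right angle.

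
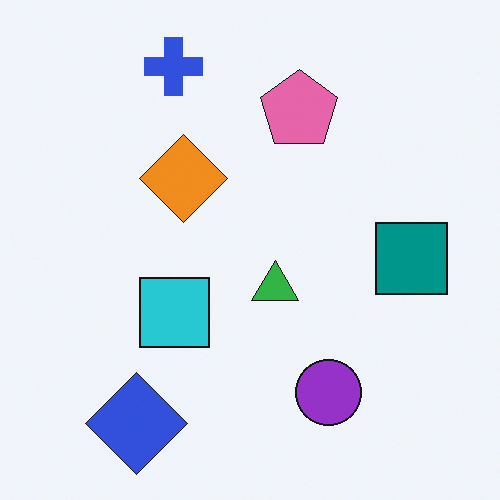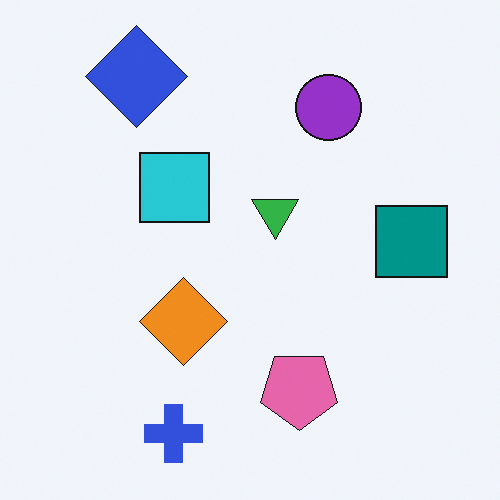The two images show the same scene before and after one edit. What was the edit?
It was flipped vertically (top ↔ bottom).

The blue cross is in the top of the first image and the bottom of the second — shapes on opposite sides of the horizontal midline have swapped in a mirror flip.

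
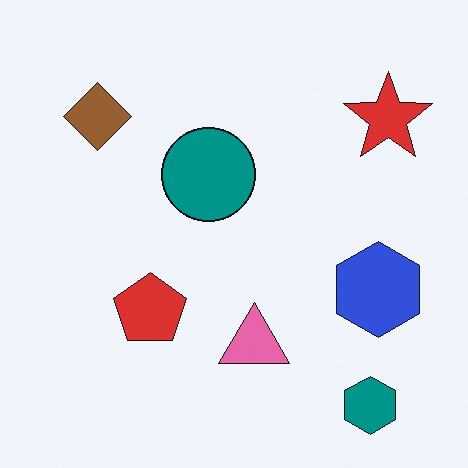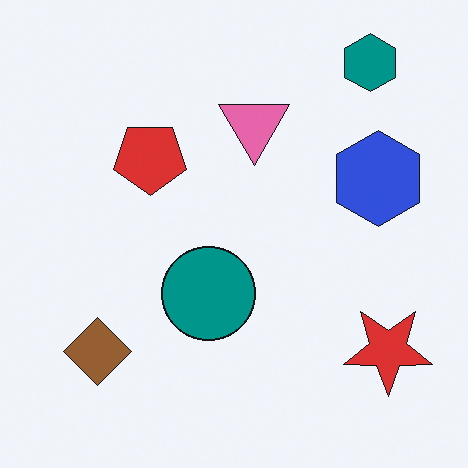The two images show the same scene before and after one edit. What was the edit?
The second image is the first flipped vertically (top ↔ bottom).

The teal hexagon is in the bottom-right of the first image and the top-right of the second — shapes on opposite sides of the horizontal midline have swapped in a mirror flip.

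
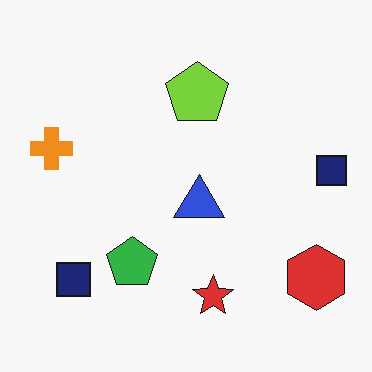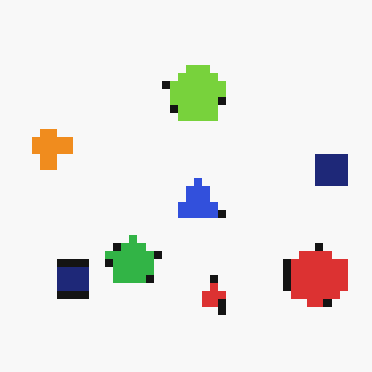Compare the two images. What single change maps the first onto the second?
The transformation is: pixelated into visible square blocks.

Shapes are reduced to large square blocks; fine edges and outlines are lost — a downscale-then-upscale (mosaic) effect.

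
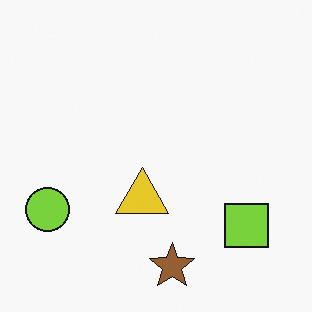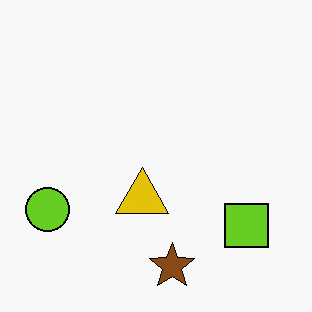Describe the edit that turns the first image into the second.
This is the original image given slightly increased contrast.

Tones are pushed away from mid-grey across the whole image — a global contrast change.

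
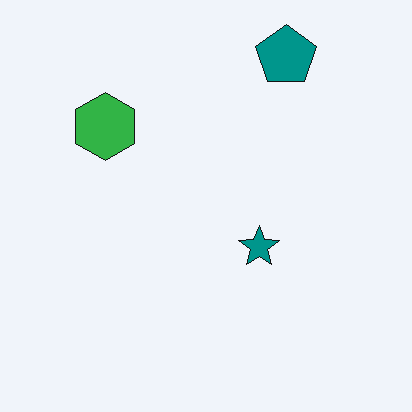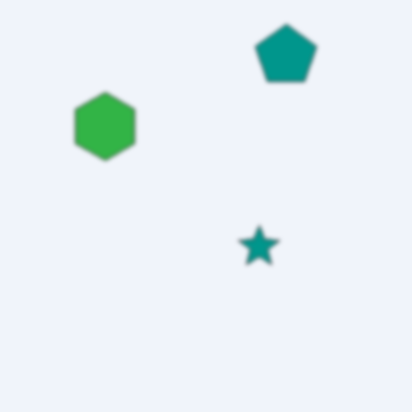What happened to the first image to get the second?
The image was lightly blurred.

Shape edges and outlines are uniformly softened across the whole image.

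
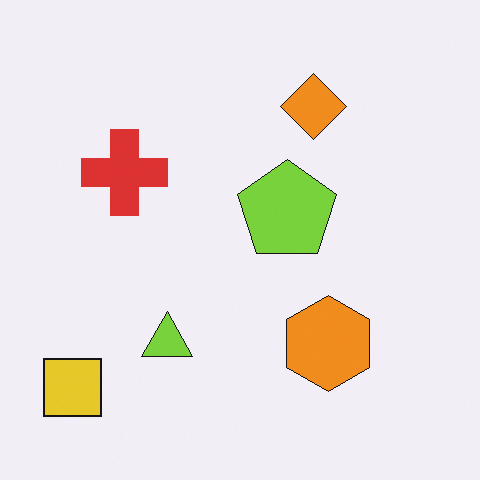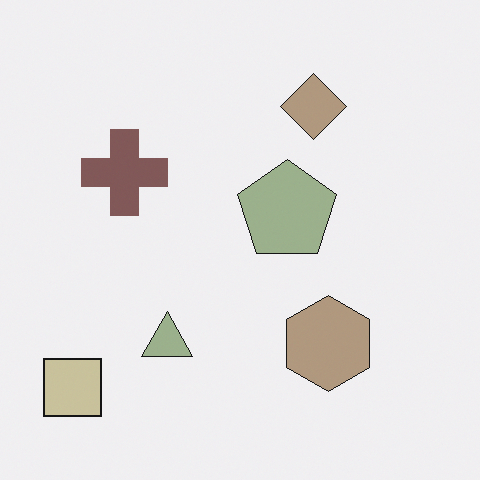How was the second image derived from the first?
It was made much more muted (saturation change).

All colors are more muted and greyish — a global saturation change.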